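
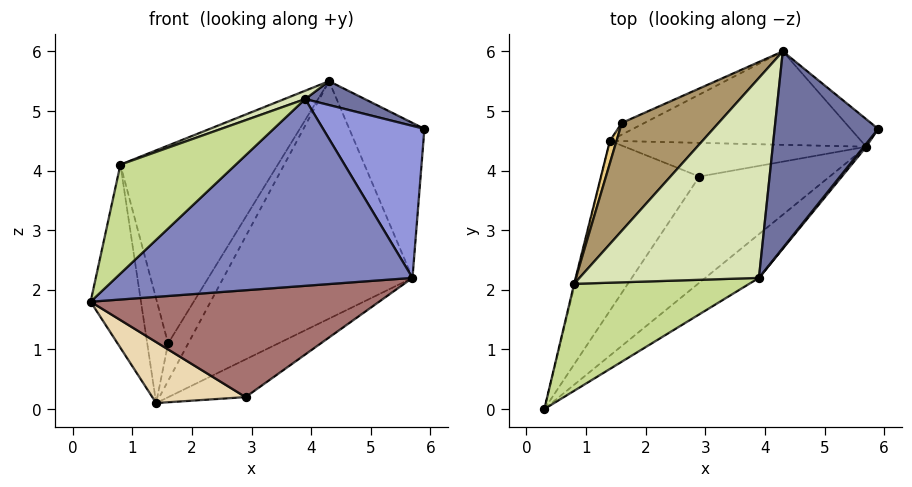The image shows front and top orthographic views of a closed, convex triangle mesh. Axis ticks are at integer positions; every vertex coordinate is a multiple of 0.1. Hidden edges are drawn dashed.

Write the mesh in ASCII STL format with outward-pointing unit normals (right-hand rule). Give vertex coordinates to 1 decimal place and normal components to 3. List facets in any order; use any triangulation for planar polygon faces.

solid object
 facet normal 0.370 -0.112 0.922
  outer loop
   vertex 3.9 2.2 5.2
   vertex 5.9 4.7 4.7
   vertex 4.3 6.0 5.5
  endloop
 endfacet
 facet normal 0.630 -0.757 -0.177
  outer loop
   vertex 5.7 4.4 2.2
   vertex 3.9 2.2 5.2
   vertex 0.3 0.0 1.8
  endloop
 endfacet
 facet normal 0.782 -0.623 0.012
  outer loop
   vertex 5.7 4.4 2.2
   vertex 5.9 4.7 4.7
   vertex 3.9 2.2 5.2
  endloop
 endfacet
 facet normal 0.580 0.802 -0.143
  outer loop
   vertex 5.7 4.4 2.2
   vertex 4.3 6.0 5.5
   vertex 5.9 4.7 4.7
  endloop
 endfacet
 facet normal 0.197 0.912 -0.359
  outer loop
   vertex 5.7 4.4 2.2
   vertex 1.4 4.5 0.1
   vertex 4.3 6.0 5.5
  endloop
 endfacet
 facet normal 0.063 0.952 -0.298
  outer loop
   vertex 1.6 4.8 1.1
   vertex 4.3 6.0 5.5
   vertex 1.4 4.5 0.1
  endloop
 endfacet
 facet normal -0.220 -0.696 0.683
  outer loop
   vertex 0.8 2.1 4.1
   vertex 0.3 0.0 1.8
   vertex 3.9 2.2 5.2
  endloop
 endfacet
 facet normal -0.333 -0.039 0.942
  outer loop
   vertex 0.8 2.1 4.1
   vertex 3.9 2.2 5.2
   vertex 4.3 6.0 5.5
  endloop
 endfacet
 facet normal -0.760 0.571 0.311
  outer loop
   vertex 0.8 2.1 4.1
   vertex 4.3 6.0 5.5
   vertex 1.6 4.8 1.1
  endloop
 endfacet
 facet normal -0.972 0.236 -0.004
  outer loop
   vertex 0.8 2.1 4.1
   vertex 1.4 4.5 0.1
   vertex 0.3 0.0 1.8
  endloop
 endfacet
 facet normal -0.929 0.361 0.077
  outer loop
   vertex 0.8 2.1 4.1
   vertex 1.6 4.8 1.1
   vertex 1.4 4.5 0.1
  endloop
 endfacet
 facet normal -0.072 -0.337 -0.939
  outer loop
   vertex 2.9 3.9 0.2
   vertex 0.3 0.0 1.8
   vertex 1.4 4.5 0.1
  endloop
 endfacet
 facet normal 0.533 -0.600 -0.596
  outer loop
   vertex 2.9 3.9 0.2
   vertex 5.7 4.4 2.2
   vertex 0.3 0.0 1.8
  endloop
 endfacet
 facet normal 0.324 0.705 -0.630
  outer loop
   vertex 2.9 3.9 0.2
   vertex 1.4 4.5 0.1
   vertex 5.7 4.4 2.2
  endloop
 endfacet
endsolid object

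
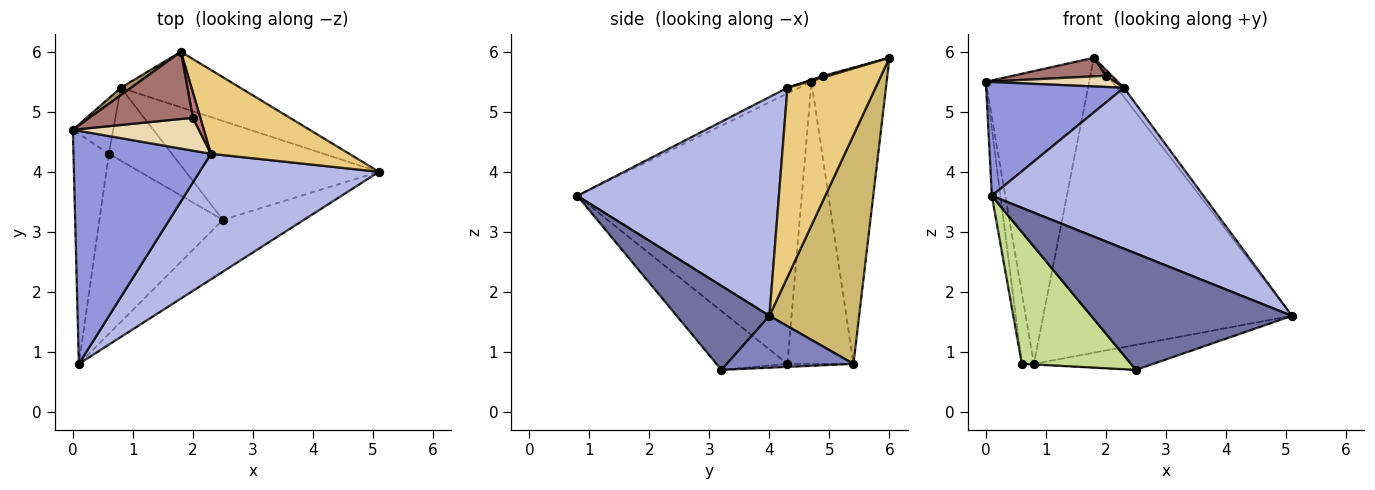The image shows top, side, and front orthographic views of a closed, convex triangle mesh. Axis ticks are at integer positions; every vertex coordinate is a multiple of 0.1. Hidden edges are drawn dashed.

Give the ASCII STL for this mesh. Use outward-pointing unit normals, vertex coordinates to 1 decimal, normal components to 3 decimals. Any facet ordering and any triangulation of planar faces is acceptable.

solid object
 facet normal 0.389 -0.842 -0.375
  outer loop
   vertex 2.5 3.2 0.7
   vertex 5.1 4.0 1.6
   vertex 0.1 0.8 3.6
  endloop
 endfacet
 facet normal 0.252 0.237 -0.938
  outer loop
   vertex 0.8 5.4 0.8
   vertex 5.1 4.0 1.6
   vertex 2.5 3.2 0.7
  endloop
 endfacet
 facet normal -0.037 -0.438 0.898
  outer loop
   vertex 2.3 4.3 5.4
   vertex 0.0 4.7 5.5
   vertex 0.1 0.8 3.6
  endloop
 endfacet
 facet normal 0.600 -0.630 0.492
  outer loop
   vertex 2.3 4.3 5.4
   vertex 0.1 0.8 3.6
   vertex 5.1 4.0 1.6
  endloop
 endfacet
 facet normal -0.991 0.038 -0.130
  outer loop
   vertex 0.6 4.3 0.8
   vertex 0.1 0.8 3.6
   vertex 0.0 4.7 5.5
  endloop
 endfacet
 facet normal -0.974 0.177 -0.139
  outer loop
   vertex 0.6 4.3 0.8
   vertex 0.0 4.7 5.5
   vertex 0.8 5.4 0.8
  endloop
 endfacet
 facet normal -0.359 -0.551 -0.753
  outer loop
   vertex 0.6 4.3 0.8
   vertex 2.5 3.2 0.7
   vertex 0.1 0.8 3.6
  endloop
 endfacet
 facet normal -0.048 0.009 -0.999
  outer loop
   vertex 0.6 4.3 0.8
   vertex 0.8 5.4 0.8
   vertex 2.5 3.2 0.7
  endloop
 endfacet
 facet normal -0.588 0.808 0.020
  outer loop
   vertex 1.8 6.0 5.9
   vertex 0.8 5.4 0.8
   vertex 0.0 4.7 5.5
  endloop
 endfacet
 facet normal 0.334 0.926 -0.174
  outer loop
   vertex 1.8 6.0 5.9
   vertex 5.1 4.0 1.6
   vertex 0.8 5.4 0.8
  endloop
 endfacet
 facet normal 0.806 0.064 0.589
  outer loop
   vertex 1.8 6.0 5.9
   vertex 2.3 4.3 5.4
   vertex 5.1 4.0 1.6
  endloop
 endfacet
 facet normal -0.015 -0.323 0.946
  outer loop
   vertex 2.0 4.9 5.6
   vertex 0.0 4.7 5.5
   vertex 2.3 4.3 5.4
  endloop
 endfacet
 facet normal -0.022 -0.267 0.964
  outer loop
   vertex 2.0 4.9 5.6
   vertex 1.8 6.0 5.9
   vertex 0.0 4.7 5.5
  endloop
 endfacet
 facet normal 0.182 -0.228 0.957
  outer loop
   vertex 2.0 4.9 5.6
   vertex 2.3 4.3 5.4
   vertex 1.8 6.0 5.9
  endloop
 endfacet
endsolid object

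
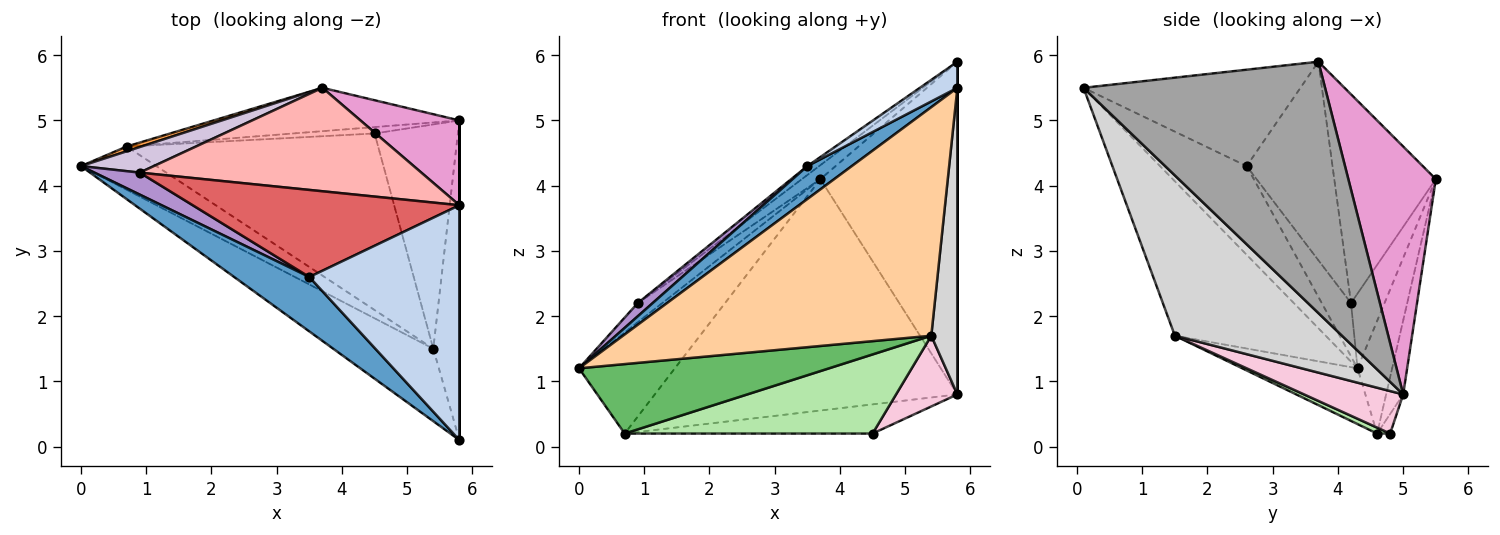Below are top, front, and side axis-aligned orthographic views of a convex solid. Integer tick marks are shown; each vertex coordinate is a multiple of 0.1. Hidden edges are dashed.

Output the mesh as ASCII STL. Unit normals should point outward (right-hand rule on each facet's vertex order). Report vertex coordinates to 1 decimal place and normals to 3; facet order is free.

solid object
 facet normal -0.710 -0.365 0.602
  outer loop
   vertex 3.5 2.6 4.3
   vertex 0.0 4.3 1.2
   vertex 5.8 0.1 5.5
  endloop
 endfacet
 facet normal -0.538 -0.093 0.838
  outer loop
   vertex 3.5 2.6 4.3
   vertex 5.8 0.1 5.5
   vertex 5.8 3.7 5.9
  endloop
 endfacet
 facet normal -0.339 0.940 0.044
  outer loop
   vertex 3.7 5.5 4.1
   vertex 0.7 4.6 0.2
   vertex 0.0 4.3 1.2
  endloop
 endfacet
 facet normal -0.423 -0.864 -0.274
  outer loop
   vertex 5.4 1.5 1.7
   vertex 5.8 0.1 5.5
   vertex 0.0 4.3 1.2
  endloop
 endfacet
 facet normal -0.364 -0.791 -0.492
  outer loop
   vertex 5.4 1.5 1.7
   vertex 0.0 4.3 1.2
   vertex 0.7 4.6 0.2
  endloop
 endfacet
 facet normal 0.022 -0.409 -0.912
  outer loop
   vertex 5.4 1.5 1.7
   vertex 0.7 4.6 0.2
   vertex 4.5 4.8 0.2
  endloop
 endfacet
 facet normal -0.595 0.082 0.799
  outer loop
   vertex 0.9 4.2 2.2
   vertex 3.5 2.6 4.3
   vertex 5.8 3.7 5.9
  endloop
 endfacet
 facet normal -0.592 0.108 0.799
  outer loop
   vertex 0.9 4.2 2.2
   vertex 5.8 3.7 5.9
   vertex 3.7 5.5 4.1
  endloop
 endfacet
 facet normal -0.710 -0.363 0.603
  outer loop
   vertex 0.9 4.2 2.2
   vertex 0.0 4.3 1.2
   vertex 3.5 2.6 4.3
  endloop
 endfacet
 facet normal -0.635 0.464 0.618
  outer loop
   vertex 0.9 4.2 2.2
   vertex 3.7 5.5 4.1
   vertex 0.0 4.3 1.2
  endloop
 endfacet
 facet normal -0.051 0.975 -0.214
  outer loop
   vertex 5.8 5.0 0.8
   vertex 4.5 4.8 0.2
   vertex 0.7 4.6 0.2
  endloop
 endfacet
 facet normal -0.055 0.981 -0.184
  outer loop
   vertex 5.8 5.0 0.8
   vertex 0.7 4.6 0.2
   vertex 3.7 5.5 4.1
  endloop
 endfacet
 facet normal 0.526 0.824 0.210
  outer loop
   vertex 5.8 5.0 0.8
   vertex 3.7 5.5 4.1
   vertex 5.8 3.7 5.9
  endloop
 endfacet
 facet normal 0.437 -0.271 -0.858
  outer loop
   vertex 5.8 5.0 0.8
   vertex 5.4 1.5 1.7
   vertex 4.5 4.8 0.2
  endloop
 endfacet
 facet normal 1.000 0.000 0.000
  outer loop
   vertex 5.8 5.0 0.8
   vertex 5.8 3.7 5.9
   vertex 5.8 0.1 5.5
  endloop
 endfacet
 facet normal 0.975 -0.152 -0.159
  outer loop
   vertex 5.8 5.0 0.8
   vertex 5.8 0.1 5.5
   vertex 5.4 1.5 1.7
  endloop
 endfacet
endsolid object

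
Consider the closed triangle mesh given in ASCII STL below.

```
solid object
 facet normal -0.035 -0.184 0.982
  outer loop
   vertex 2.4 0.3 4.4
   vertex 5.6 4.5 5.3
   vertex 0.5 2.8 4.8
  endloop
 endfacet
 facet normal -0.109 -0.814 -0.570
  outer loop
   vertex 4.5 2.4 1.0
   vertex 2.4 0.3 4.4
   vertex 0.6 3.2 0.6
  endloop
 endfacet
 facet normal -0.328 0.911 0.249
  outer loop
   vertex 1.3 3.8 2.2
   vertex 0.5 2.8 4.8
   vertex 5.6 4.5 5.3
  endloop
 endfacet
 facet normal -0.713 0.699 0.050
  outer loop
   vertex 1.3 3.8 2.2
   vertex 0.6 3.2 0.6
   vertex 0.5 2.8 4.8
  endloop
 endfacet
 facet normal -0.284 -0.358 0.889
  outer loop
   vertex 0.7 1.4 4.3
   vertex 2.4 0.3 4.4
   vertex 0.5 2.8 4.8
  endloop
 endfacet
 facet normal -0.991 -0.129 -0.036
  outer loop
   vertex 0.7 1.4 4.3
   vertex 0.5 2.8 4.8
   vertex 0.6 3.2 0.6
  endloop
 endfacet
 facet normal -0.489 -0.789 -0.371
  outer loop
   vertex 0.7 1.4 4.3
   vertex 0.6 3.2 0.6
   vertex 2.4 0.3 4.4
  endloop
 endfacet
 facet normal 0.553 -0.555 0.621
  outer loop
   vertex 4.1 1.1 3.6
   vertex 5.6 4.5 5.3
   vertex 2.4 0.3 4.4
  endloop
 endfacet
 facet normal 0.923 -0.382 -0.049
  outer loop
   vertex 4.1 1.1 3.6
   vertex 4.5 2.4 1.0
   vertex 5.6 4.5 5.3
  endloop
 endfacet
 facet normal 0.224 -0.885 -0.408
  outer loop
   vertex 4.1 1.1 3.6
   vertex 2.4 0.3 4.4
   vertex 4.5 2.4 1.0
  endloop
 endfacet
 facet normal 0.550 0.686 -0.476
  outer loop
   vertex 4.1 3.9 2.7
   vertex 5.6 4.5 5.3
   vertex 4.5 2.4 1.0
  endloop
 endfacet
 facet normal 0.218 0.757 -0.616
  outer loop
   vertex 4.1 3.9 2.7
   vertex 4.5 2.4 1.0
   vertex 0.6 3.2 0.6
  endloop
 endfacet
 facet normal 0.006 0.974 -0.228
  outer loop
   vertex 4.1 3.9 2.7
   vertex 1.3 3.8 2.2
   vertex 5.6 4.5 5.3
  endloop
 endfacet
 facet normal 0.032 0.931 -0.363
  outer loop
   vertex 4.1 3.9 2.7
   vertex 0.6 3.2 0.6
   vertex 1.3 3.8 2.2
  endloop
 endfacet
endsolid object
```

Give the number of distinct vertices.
9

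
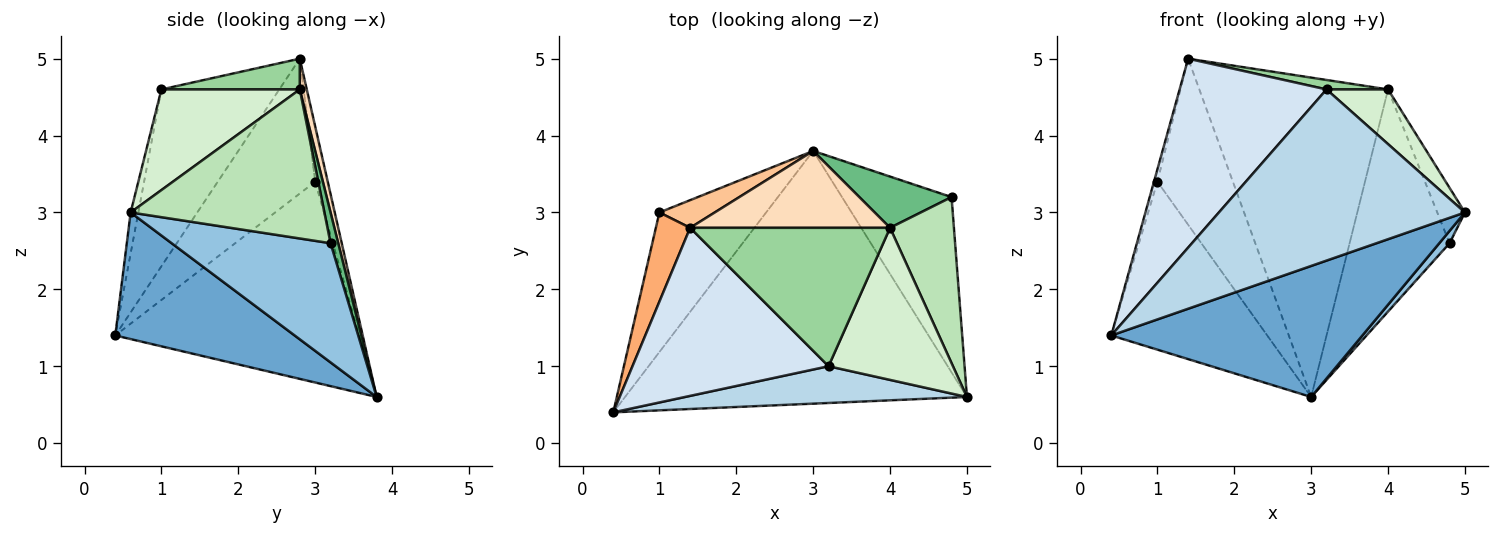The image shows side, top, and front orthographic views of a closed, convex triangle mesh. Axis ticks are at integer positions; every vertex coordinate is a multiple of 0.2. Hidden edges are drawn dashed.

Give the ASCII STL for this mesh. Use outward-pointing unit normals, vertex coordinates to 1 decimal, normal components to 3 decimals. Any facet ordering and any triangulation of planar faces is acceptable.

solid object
 facet normal 0.312 -0.437 -0.843
  outer loop
   vertex 3.0 3.8 0.6
   vertex 5.0 0.6 3.0
   vertex 0.4 0.4 1.4
  endloop
 endfacet
 facet normal 0.735 -0.047 -0.676
  outer loop
   vertex 4.8 3.2 2.6
   vertex 5.0 0.6 3.0
   vertex 3.0 3.8 0.6
  endloop
 endfacet
 facet normal -0.031 -0.977 0.210
  outer loop
   vertex 3.2 1.0 4.6
   vertex 0.4 0.4 1.4
   vertex 5.0 0.6 3.0
  endloop
 endfacet
 facet normal -0.514 -0.641 0.570
  outer loop
   vertex 3.2 1.0 4.6
   vertex 1.4 2.8 5.0
   vertex 0.4 0.4 1.4
  endloop
 endfacet
 facet normal -0.769 0.492 -0.409
  outer loop
   vertex 1.0 3.0 3.4
   vertex 3.0 3.8 0.6
   vertex 0.4 0.4 1.4
  endloop
 endfacet
 facet normal -0.969 0.034 0.246
  outer loop
   vertex 1.0 3.0 3.4
   vertex 0.4 0.4 1.4
   vertex 1.4 2.8 5.0
  endloop
 endfacet
 facet normal -0.162 0.973 0.162
  outer loop
   vertex 1.0 3.0 3.4
   vertex 1.4 2.8 5.0
   vertex 3.0 3.8 0.6
  endloop
 endfacet
 facet normal 0.036 0.972 0.234
  outer loop
   vertex 4.0 2.8 4.6
   vertex 3.0 3.8 0.6
   vertex 1.4 2.8 5.0
  endloop
 endfacet
 facet normal 0.075 0.972 0.224
  outer loop
   vertex 4.0 2.8 4.6
   vertex 4.8 3.2 2.6
   vertex 3.0 3.8 0.6
  endloop
 endfacet
 facet normal 0.152 -0.067 0.986
  outer loop
   vertex 4.0 2.8 4.6
   vertex 1.4 2.8 5.0
   vertex 3.2 1.0 4.6
  endloop
 endfacet
 facet normal 0.911 0.130 0.391
  outer loop
   vertex 4.0 2.8 4.6
   vertex 5.0 0.6 3.0
   vertex 4.8 3.2 2.6
  endloop
 endfacet
 facet normal 0.606 -0.269 0.749
  outer loop
   vertex 4.0 2.8 4.6
   vertex 3.2 1.0 4.6
   vertex 5.0 0.6 3.0
  endloop
 endfacet
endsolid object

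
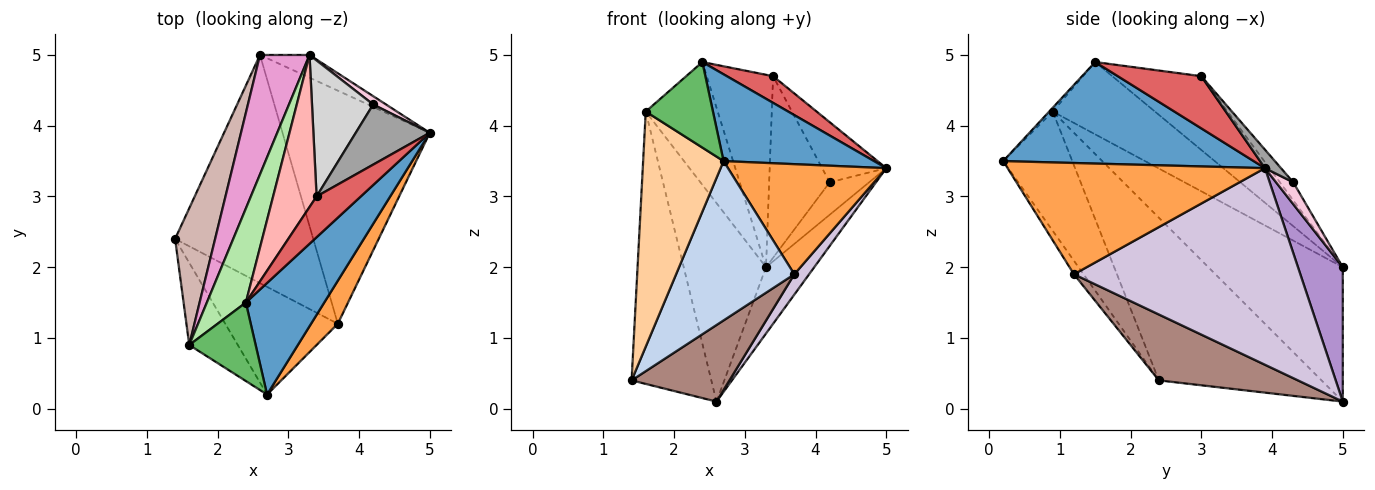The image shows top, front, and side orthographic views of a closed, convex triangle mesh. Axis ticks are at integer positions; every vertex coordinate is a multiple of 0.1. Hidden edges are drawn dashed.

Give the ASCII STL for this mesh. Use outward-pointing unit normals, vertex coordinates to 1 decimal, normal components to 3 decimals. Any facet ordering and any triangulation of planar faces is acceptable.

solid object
 facet normal 0.715 -0.429 0.552
  outer loop
   vertex 2.4 1.5 4.9
   vertex 2.7 0.2 3.5
   vertex 5.0 3.9 3.4
  endloop
 endfacet
 facet normal -0.067 -0.827 -0.559
  outer loop
   vertex 3.7 1.2 1.9
   vertex 2.7 0.2 3.5
   vertex 1.4 2.4 0.4
  endloop
 endfacet
 facet normal 0.834 -0.513 0.201
  outer loop
   vertex 3.7 1.2 1.9
   vertex 5.0 3.9 3.4
   vertex 2.7 0.2 3.5
  endloop
 endfacet
 facet normal -0.630 -0.733 -0.256
  outer loop
   vertex 1.6 0.9 4.2
   vertex 1.4 2.4 0.4
   vertex 2.7 0.2 3.5
  endloop
 endfacet
 facet normal -0.039 -0.736 0.675
  outer loop
   vertex 1.6 0.9 4.2
   vertex 2.7 0.2 3.5
   vertex 2.4 1.5 4.9
  endloop
 endfacet
 facet normal -0.748 0.527 0.404
  outer loop
   vertex 1.6 0.9 4.2
   vertex 2.4 1.5 4.9
   vertex 3.3 5.0 2.0
  endloop
 endfacet
 facet normal 0.703 -0.389 0.596
  outer loop
   vertex 3.4 3.0 4.7
   vertex 2.4 1.5 4.9
   vertex 5.0 3.9 3.4
  endloop
 endfacet
 facet normal -0.725 0.540 0.427
  outer loop
   vertex 3.4 3.0 4.7
   vertex 3.3 5.0 2.0
   vertex 2.4 1.5 4.9
  endloop
 endfacet
 facet normal 0.660 0.711 -0.243
  outer loop
   vertex 2.6 5.0 0.1
   vertex 3.3 5.0 2.0
   vertex 5.0 3.9 3.4
  endloop
 endfacet
 facet normal 0.799 -0.052 -0.599
  outer loop
   vertex 2.6 5.0 0.1
   vertex 5.0 3.9 3.4
   vertex 3.7 1.2 1.9
  endloop
 endfacet
 facet normal 0.412 -0.290 -0.864
  outer loop
   vertex 2.6 5.0 0.1
   vertex 3.7 1.2 1.9
   vertex 1.4 2.4 0.4
  endloop
 endfacet
 facet normal -0.877 0.430 0.216
  outer loop
   vertex 2.6 5.0 0.1
   vertex 1.4 2.4 0.4
   vertex 1.6 0.9 4.2
  endloop
 endfacet
 facet normal -0.814 0.498 0.300
  outer loop
   vertex 2.6 5.0 0.1
   vertex 1.6 0.9 4.2
   vertex 3.3 5.0 2.0
  endloop
 endfacet
 facet normal 0.389 0.892 0.229
  outer loop
   vertex 4.2 4.3 3.2
   vertex 5.0 3.9 3.4
   vertex 3.3 5.0 2.0
  endloop
 endfacet
 facet normal 0.174 0.696 0.696
  outer loop
   vertex 4.2 4.3 3.2
   vertex 3.4 3.0 4.7
   vertex 5.0 3.9 3.4
  endloop
 endfacet
 facet normal -0.174 0.788 0.590
  outer loop
   vertex 4.2 4.3 3.2
   vertex 3.3 5.0 2.0
   vertex 3.4 3.0 4.7
  endloop
 endfacet
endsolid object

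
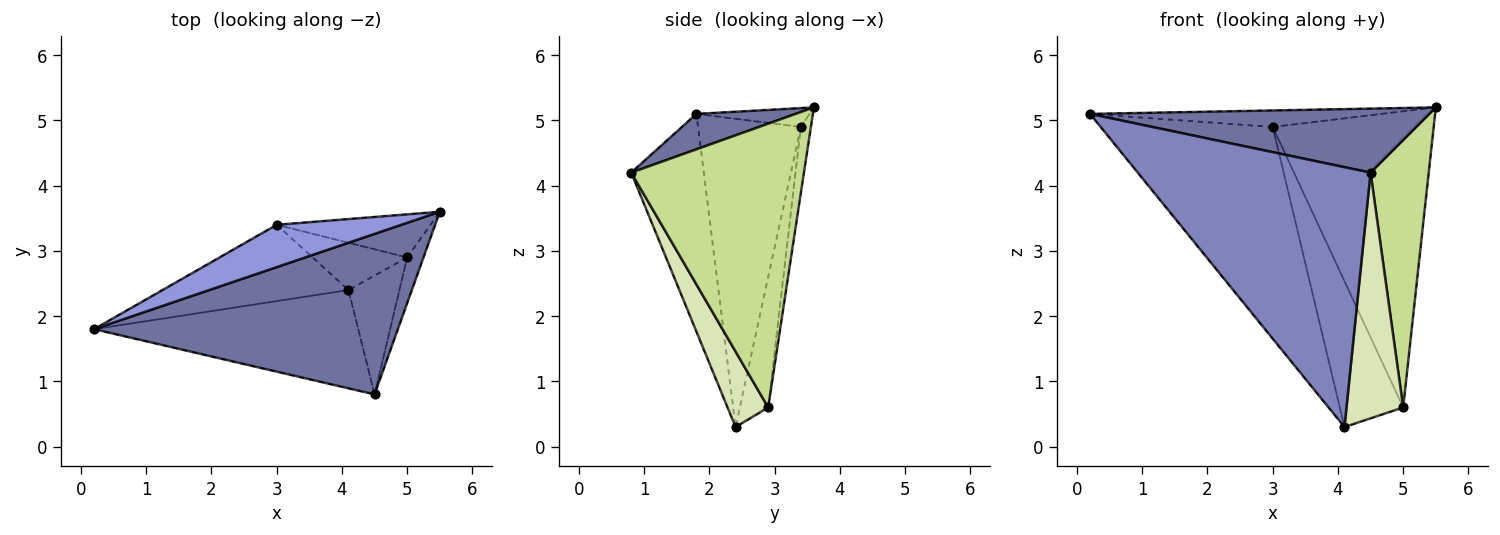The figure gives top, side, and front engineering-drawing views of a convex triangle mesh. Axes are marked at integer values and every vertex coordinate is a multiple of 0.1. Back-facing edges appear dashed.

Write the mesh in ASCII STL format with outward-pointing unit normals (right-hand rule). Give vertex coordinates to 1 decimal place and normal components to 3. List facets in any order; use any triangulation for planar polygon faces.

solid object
 facet normal 0.108 -0.368 0.923
  outer loop
   vertex 4.5 0.8 4.2
   vertex 5.5 3.6 5.2
   vertex 0.2 1.8 5.1
  endloop
 endfacet
 facet normal -0.280 -0.898 -0.340
  outer loop
   vertex 4.1 2.4 0.3
   vertex 4.5 0.8 4.2
   vertex 0.2 1.8 5.1
  endloop
 endfacet
 facet normal -0.139 0.359 0.923
  outer loop
   vertex 3.0 3.4 4.9
   vertex 0.2 1.8 5.1
   vertex 5.5 3.6 5.2
  endloop
 endfacet
 facet normal -0.490 0.820 -0.295
  outer loop
   vertex 3.0 3.4 4.9
   vertex 4.1 2.4 0.3
   vertex 0.2 1.8 5.1
  endloop
 endfacet
 facet normal -0.062 0.988 -0.144
  outer loop
   vertex 5.0 2.9 0.6
   vertex 3.0 3.4 4.9
   vertex 5.5 3.6 5.2
  endloop
 endfacet
 facet normal -0.392 0.875 -0.284
  outer loop
   vertex 5.0 2.9 0.6
   vertex 4.1 2.4 0.3
   vertex 3.0 3.4 4.9
  endloop
 endfacet
 facet normal 0.946 -0.319 -0.054
  outer loop
   vertex 5.0 2.9 0.6
   vertex 5.5 3.6 5.2
   vertex 4.5 0.8 4.2
  endloop
 endfacet
 facet normal 0.542 -0.756 -0.366
  outer loop
   vertex 5.0 2.9 0.6
   vertex 4.5 0.8 4.2
   vertex 4.1 2.4 0.3
  endloop
 endfacet
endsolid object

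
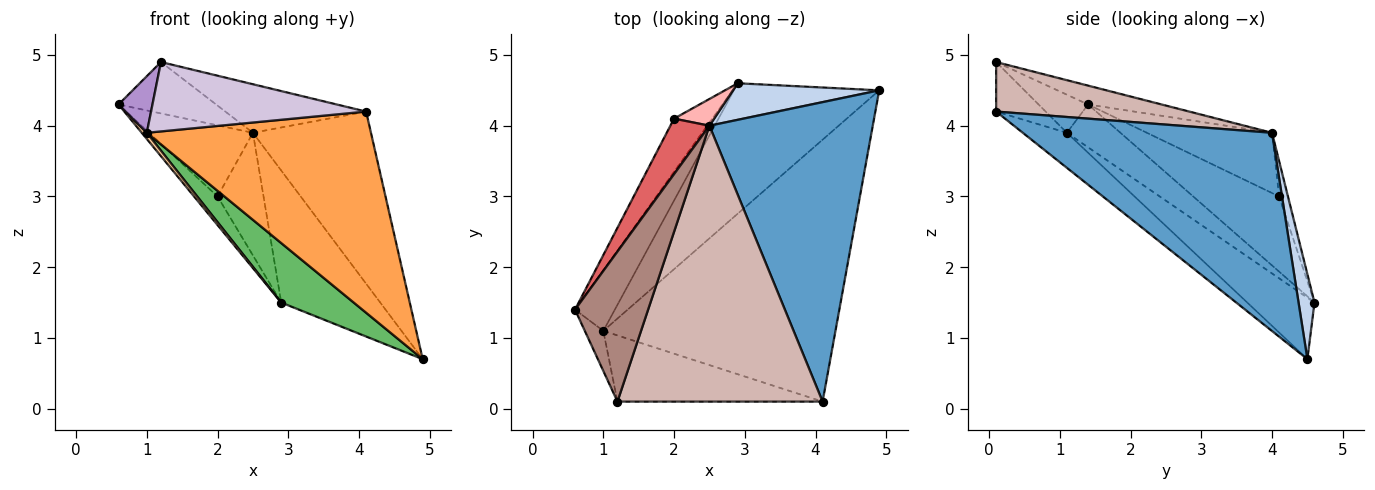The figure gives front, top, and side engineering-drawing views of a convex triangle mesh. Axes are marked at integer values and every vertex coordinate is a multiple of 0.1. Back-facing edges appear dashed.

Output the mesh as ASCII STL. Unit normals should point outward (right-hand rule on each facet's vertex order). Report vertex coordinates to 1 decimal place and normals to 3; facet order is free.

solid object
 facet normal 0.725 0.343 0.597
  outer loop
   vertex 2.5 4.0 3.9
   vertex 4.1 0.1 4.2
   vertex 4.9 4.5 0.7
  endloop
 endfacet
 facet normal 0.153 0.952 0.264
  outer loop
   vertex 2.5 4.0 3.9
   vertex 4.9 4.5 0.7
   vertex 2.9 4.6 1.5
  endloop
 endfacet
 facet normal -0.119 -0.605 -0.787
  outer loop
   vertex 1.0 1.1 3.9
   vertex 4.9 4.5 0.7
   vertex 4.1 0.1 4.2
  endloop
 endfacet
 facet normal -0.731 -0.069 -0.679
  outer loop
   vertex 1.0 1.1 3.9
   vertex 0.6 1.4 4.3
   vertex 2.9 4.6 1.5
  endloop
 endfacet
 facet normal -0.359 -0.387 -0.849
  outer loop
   vertex 1.0 1.1 3.9
   vertex 2.9 4.6 1.5
   vertex 4.9 4.5 0.7
  endloop
 endfacet
 facet normal -0.866 0.237 -0.441
  outer loop
   vertex 2.0 4.1 3.0
   vertex 2.9 4.6 1.5
   vertex 0.6 1.4 4.3
  endloop
 endfacet
 facet normal -0.689 0.572 0.446
  outer loop
   vertex 2.0 4.1 3.0
   vertex 0.6 1.4 4.3
   vertex 2.5 4.0 3.9
  endloop
 endfacet
 facet normal -0.185 0.960 0.209
  outer loop
   vertex 2.0 4.1 3.0
   vertex 2.5 4.0 3.9
   vertex 2.9 4.6 1.5
  endloop
 endfacet
 facet normal -0.766 -0.525 -0.372
  outer loop
   vertex 1.2 0.1 4.9
   vertex 0.6 1.4 4.3
   vertex 1.0 1.1 3.9
  endloop
 endfacet
 facet normal -0.164 -0.714 -0.681
  outer loop
   vertex 1.2 0.1 4.9
   vertex 1.0 1.1 3.9
   vertex 4.1 0.1 4.2
  endloop
 endfacet
 facet normal -0.237 0.315 0.919
  outer loop
   vertex 1.2 0.1 4.9
   vertex 2.5 4.0 3.9
   vertex 0.6 1.4 4.3
  endloop
 endfacet
 facet normal 0.231 0.169 0.958
  outer loop
   vertex 1.2 0.1 4.9
   vertex 4.1 0.1 4.2
   vertex 2.5 4.0 3.9
  endloop
 endfacet
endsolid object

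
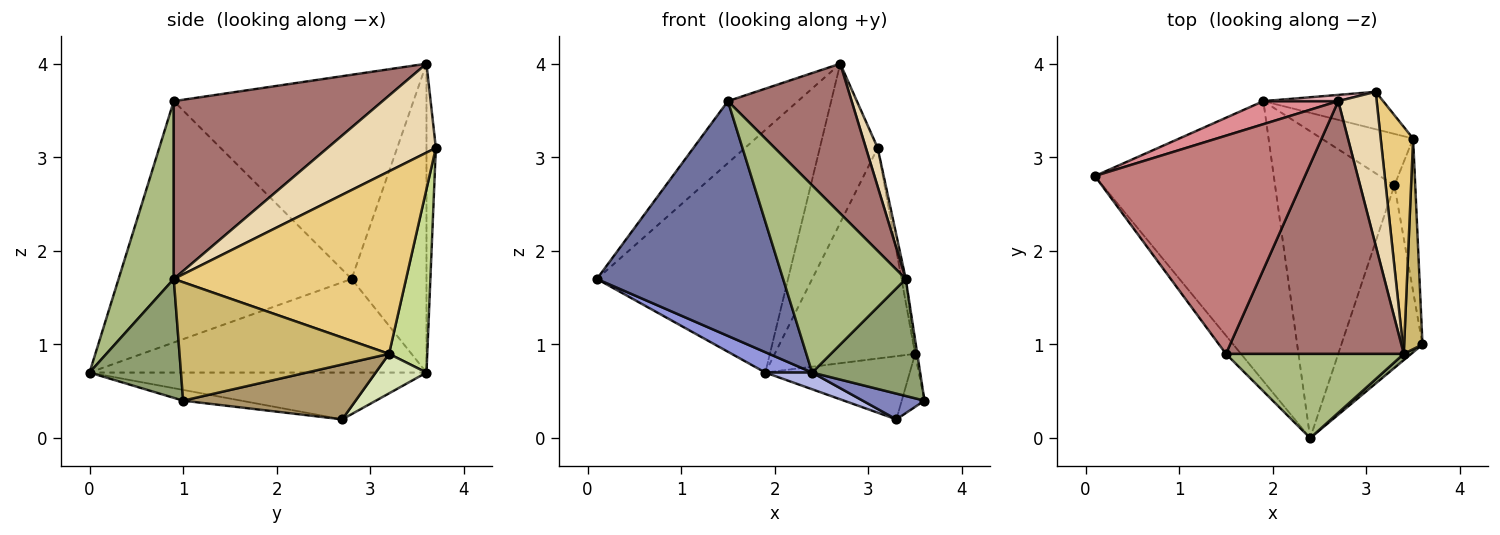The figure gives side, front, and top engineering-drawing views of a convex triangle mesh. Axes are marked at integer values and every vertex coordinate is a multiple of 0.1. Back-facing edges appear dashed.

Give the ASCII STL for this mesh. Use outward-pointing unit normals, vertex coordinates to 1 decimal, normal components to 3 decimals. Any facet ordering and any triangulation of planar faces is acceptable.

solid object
 facet normal -0.780 -0.624 -0.049
  outer loop
   vertex 2.4 0.0 0.7
   vertex 1.5 0.9 3.6
   vertex 0.1 2.8 1.7
  endloop
 endfacet
 facet normal -0.130 -0.138 -0.982
  outer loop
   vertex 2.4 0.0 0.7
   vertex 3.3 2.7 0.2
   vertex 3.6 1.0 0.4
  endloop
 endfacet
 facet normal -0.463 -0.064 -0.884
  outer loop
   vertex 2.4 0.0 0.7
   vertex 0.1 2.8 1.7
   vertex 1.9 3.6 0.7
  endloop
 endfacet
 facet normal -0.365 -0.051 -0.930
  outer loop
   vertex 2.4 0.0 0.7
   vertex 1.9 3.6 0.7
   vertex 3.3 2.7 0.2
  endloop
 endfacet
 facet normal 0.646 -0.763 0.041
  outer loop
   vertex 3.4 0.9 1.7
   vertex 2.4 0.0 0.7
   vertex 3.6 1.0 0.4
  endloop
 endfacet
 facet normal 0.380 -0.844 0.380
  outer loop
   vertex 3.4 0.9 1.7
   vertex 1.5 0.9 3.6
   vertex 2.4 0.0 0.7
  endloop
 endfacet
 facet normal 0.259 0.951 -0.169
  outer loop
   vertex 3.5 3.2 0.9
   vertex 1.9 3.6 0.7
   vertex 3.1 3.7 3.1
  endloop
 endfacet
 facet normal 0.263 0.748 -0.609
  outer loop
   vertex 3.5 3.2 0.9
   vertex 3.3 2.7 0.2
   vertex 1.9 3.6 0.7
  endloop
 endfacet
 facet normal 0.928 0.122 -0.352
  outer loop
   vertex 3.5 3.2 0.9
   vertex 3.6 1.0 0.4
   vertex 3.3 2.7 0.2
  endloop
 endfacet
 facet normal 0.988 0.010 0.153
  outer loop
   vertex 3.5 3.2 0.9
   vertex 3.4 0.9 1.7
   vertex 3.6 1.0 0.4
  endloop
 endfacet
 facet normal 0.984 0.018 0.175
  outer loop
   vertex 3.5 3.2 0.9
   vertex 3.1 3.7 3.1
   vertex 3.4 0.9 1.7
  endloop
 endfacet
 facet normal 0.913 -0.100 0.395
  outer loop
   vertex 2.7 3.6 4.0
   vertex 3.4 0.9 1.7
   vertex 3.1 3.7 3.1
  endloop
 endfacet
 facet normal 0.652 -0.386 0.652
  outer loop
   vertex 2.7 3.6 4.0
   vertex 1.5 0.9 3.6
   vertex 3.4 0.9 1.7
  endloop
 endfacet
 facet normal -0.683 0.199 0.703
  outer loop
   vertex 2.7 3.6 4.0
   vertex 0.1 2.8 1.7
   vertex 1.5 0.9 3.6
  endloop
 endfacet
 facet normal -0.363 0.928 0.088
  outer loop
   vertex 2.7 3.6 4.0
   vertex 1.9 3.6 0.7
   vertex 0.1 2.8 1.7
  endloop
 endfacet
 facet normal -0.160 0.986 0.039
  outer loop
   vertex 2.7 3.6 4.0
   vertex 3.1 3.7 3.1
   vertex 1.9 3.6 0.7
  endloop
 endfacet
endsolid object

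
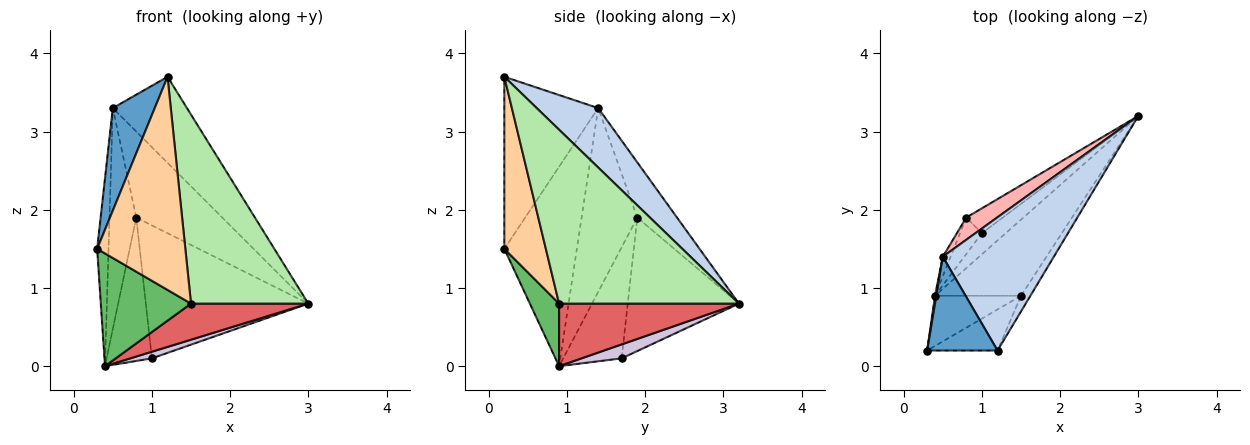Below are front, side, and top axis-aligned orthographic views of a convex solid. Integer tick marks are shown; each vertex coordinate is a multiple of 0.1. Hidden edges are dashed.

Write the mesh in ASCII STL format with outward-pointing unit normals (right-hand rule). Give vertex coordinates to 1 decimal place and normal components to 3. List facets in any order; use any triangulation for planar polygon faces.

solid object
 facet normal -0.855 -0.382 0.350
  outer loop
   vertex 0.5 1.4 3.3
   vertex 0.3 0.2 1.5
   vertex 1.2 0.2 3.7
  endloop
 endfacet
 facet normal 0.410 0.495 0.766
  outer loop
   vertex 0.5 1.4 3.3
   vertex 1.2 0.2 3.7
   vertex 3.0 3.2 0.8
  endloop
 endfacet
 facet normal -0.988 0.155 0.006
  outer loop
   vertex 0.5 1.4 3.3
   vertex 0.4 0.9 0.0
   vertex 0.3 0.2 1.5
  endloop
 endfacet
 facet normal 0.420 -0.891 -0.172
  outer loop
   vertex 1.5 0.9 0.8
   vertex 1.2 0.2 3.7
   vertex 0.3 0.2 1.5
  endloop
 endfacet
 facet normal 0.284 -0.876 -0.390
  outer loop
   vertex 1.5 0.9 0.8
   vertex 0.3 0.2 1.5
   vertex 0.4 0.9 0.0
  endloop
 endfacet
 facet normal 0.837 -0.546 -0.045
  outer loop
   vertex 1.5 0.9 0.8
   vertex 3.0 3.2 0.8
   vertex 1.2 0.2 3.7
  endloop
 endfacet
 facet normal 0.549 -0.358 -0.755
  outer loop
   vertex 1.5 0.9 0.8
   vertex 0.4 0.9 0.0
   vertex 3.0 3.2 0.8
  endloop
 endfacet
 facet normal -0.408 0.884 0.228
  outer loop
   vertex 0.8 1.9 1.9
   vertex 0.5 1.4 3.3
   vertex 3.0 3.2 0.8
  endloop
 endfacet
 facet normal -0.901 0.433 -0.038
  outer loop
   vertex 0.8 1.9 1.9
   vertex 0.4 0.9 0.0
   vertex 0.5 1.4 3.3
  endloop
 endfacet
 facet normal 0.488 -0.262 -0.833
  outer loop
   vertex 1.0 1.7 0.1
   vertex 3.0 3.2 0.8
   vertex 0.4 0.9 0.0
  endloop
 endfacet
 facet normal -0.558 0.816 -0.153
  outer loop
   vertex 1.0 1.7 0.1
   vertex 0.8 1.9 1.9
   vertex 3.0 3.2 0.8
  endloop
 endfacet
 facet normal -0.781 0.605 -0.154
  outer loop
   vertex 1.0 1.7 0.1
   vertex 0.4 0.9 0.0
   vertex 0.8 1.9 1.9
  endloop
 endfacet
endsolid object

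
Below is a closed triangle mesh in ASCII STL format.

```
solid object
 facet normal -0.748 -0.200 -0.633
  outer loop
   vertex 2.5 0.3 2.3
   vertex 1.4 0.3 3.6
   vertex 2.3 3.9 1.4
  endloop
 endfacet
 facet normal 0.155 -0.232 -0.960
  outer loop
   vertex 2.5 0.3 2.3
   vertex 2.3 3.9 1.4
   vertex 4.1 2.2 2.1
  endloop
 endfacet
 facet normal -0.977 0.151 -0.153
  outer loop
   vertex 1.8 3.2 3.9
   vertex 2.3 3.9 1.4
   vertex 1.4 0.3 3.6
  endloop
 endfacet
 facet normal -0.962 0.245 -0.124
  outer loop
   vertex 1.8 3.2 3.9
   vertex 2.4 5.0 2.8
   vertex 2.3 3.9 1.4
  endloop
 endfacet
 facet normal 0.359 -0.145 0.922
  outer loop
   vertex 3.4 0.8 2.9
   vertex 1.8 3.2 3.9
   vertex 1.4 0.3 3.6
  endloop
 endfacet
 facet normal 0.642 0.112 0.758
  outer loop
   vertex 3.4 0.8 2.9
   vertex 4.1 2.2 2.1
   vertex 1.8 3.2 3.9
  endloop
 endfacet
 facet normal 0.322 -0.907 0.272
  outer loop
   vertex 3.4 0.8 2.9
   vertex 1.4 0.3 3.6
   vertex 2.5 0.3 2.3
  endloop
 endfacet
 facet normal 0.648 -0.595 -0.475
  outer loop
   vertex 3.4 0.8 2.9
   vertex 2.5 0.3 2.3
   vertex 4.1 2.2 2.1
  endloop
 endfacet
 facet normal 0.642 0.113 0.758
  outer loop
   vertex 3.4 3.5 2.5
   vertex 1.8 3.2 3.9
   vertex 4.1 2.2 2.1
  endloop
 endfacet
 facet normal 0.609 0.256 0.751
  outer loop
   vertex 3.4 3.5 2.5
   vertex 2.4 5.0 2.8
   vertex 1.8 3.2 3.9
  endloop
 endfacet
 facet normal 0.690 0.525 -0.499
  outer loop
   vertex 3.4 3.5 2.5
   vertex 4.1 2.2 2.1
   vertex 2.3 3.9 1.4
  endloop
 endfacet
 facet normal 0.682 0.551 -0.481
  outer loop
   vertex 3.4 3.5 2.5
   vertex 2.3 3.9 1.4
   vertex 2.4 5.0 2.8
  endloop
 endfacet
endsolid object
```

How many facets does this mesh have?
12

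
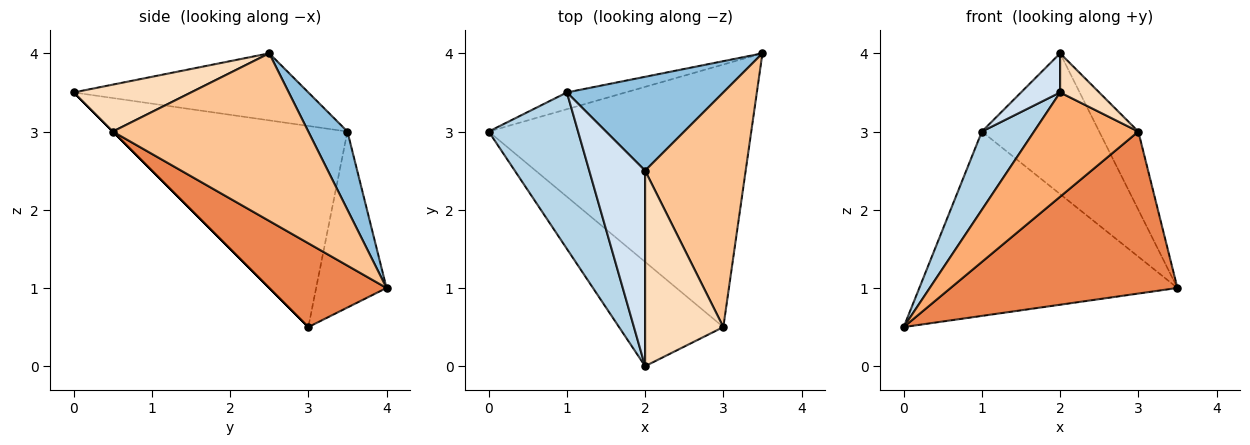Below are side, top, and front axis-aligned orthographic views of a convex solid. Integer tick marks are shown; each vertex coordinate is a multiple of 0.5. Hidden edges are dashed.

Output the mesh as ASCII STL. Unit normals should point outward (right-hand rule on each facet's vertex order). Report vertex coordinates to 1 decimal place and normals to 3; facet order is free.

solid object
 facet normal -0.262 0.961 -0.087
  outer loop
   vertex 1.0 3.5 3.0
   vertex 3.5 4.0 1.0
   vertex 0.0 3.0 0.5
  endloop
 endfacet
 facet normal 0.267 0.802 0.535
  outer loop
   vertex 1.0 3.5 3.0
   vertex 2.0 2.5 4.0
   vertex 3.5 4.0 1.0
  endloop
 endfacet
 facet normal -0.896 -0.199 0.398
  outer loop
   vertex 1.0 3.5 3.0
   vertex 0.0 3.0 0.5
   vertex 2.0 0.0 3.5
  endloop
 endfacet
 facet normal -0.762 -0.127 0.635
  outer loop
   vertex 1.0 3.5 3.0
   vertex 2.0 0.0 3.5
   vertex 2.0 2.5 4.0
  endloop
 endfacet
 facet normal 0.262 -0.507 -0.821
  outer loop
   vertex 3.0 0.5 3.0
   vertex 0.0 3.0 0.5
   vertex 3.5 4.0 1.0
  endloop
 endfacet
 facet normal 0.000 -0.707 -0.707
  outer loop
   vertex 3.0 0.5 3.0
   vertex 2.0 0.0 3.5
   vertex 0.0 3.0 0.5
  endloop
 endfacet
 facet normal 0.845 0.169 0.507
  outer loop
   vertex 3.0 0.5 3.0
   vertex 3.5 4.0 1.0
   vertex 2.0 2.5 4.0
  endloop
 endfacet
 facet normal 0.507 -0.169 0.845
  outer loop
   vertex 3.0 0.5 3.0
   vertex 2.0 2.5 4.0
   vertex 2.0 0.0 3.5
  endloop
 endfacet
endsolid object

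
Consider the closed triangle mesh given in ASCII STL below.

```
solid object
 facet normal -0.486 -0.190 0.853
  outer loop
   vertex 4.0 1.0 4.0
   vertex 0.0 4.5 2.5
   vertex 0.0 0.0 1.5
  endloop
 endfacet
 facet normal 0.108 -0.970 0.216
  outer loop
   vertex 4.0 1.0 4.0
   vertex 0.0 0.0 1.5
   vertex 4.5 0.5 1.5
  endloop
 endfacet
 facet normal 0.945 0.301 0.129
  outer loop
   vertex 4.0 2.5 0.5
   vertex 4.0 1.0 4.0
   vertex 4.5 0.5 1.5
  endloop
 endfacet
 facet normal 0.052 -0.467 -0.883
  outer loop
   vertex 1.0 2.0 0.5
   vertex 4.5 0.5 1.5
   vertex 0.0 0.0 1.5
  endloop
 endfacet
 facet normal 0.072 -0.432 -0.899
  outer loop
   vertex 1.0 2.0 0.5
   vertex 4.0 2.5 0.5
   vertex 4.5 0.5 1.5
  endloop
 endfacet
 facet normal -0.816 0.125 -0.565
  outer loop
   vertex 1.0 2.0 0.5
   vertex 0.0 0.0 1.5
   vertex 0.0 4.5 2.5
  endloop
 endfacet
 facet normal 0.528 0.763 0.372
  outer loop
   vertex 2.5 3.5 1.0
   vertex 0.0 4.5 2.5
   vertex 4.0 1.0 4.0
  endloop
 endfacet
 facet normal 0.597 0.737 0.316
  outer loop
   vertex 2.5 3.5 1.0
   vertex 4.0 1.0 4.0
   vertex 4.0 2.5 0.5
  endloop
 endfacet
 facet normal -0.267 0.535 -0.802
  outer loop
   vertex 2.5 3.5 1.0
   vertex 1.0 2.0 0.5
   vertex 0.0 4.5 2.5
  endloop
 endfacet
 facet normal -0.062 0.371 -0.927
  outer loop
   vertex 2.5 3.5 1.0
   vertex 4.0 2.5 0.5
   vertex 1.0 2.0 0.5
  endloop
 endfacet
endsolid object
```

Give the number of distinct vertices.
7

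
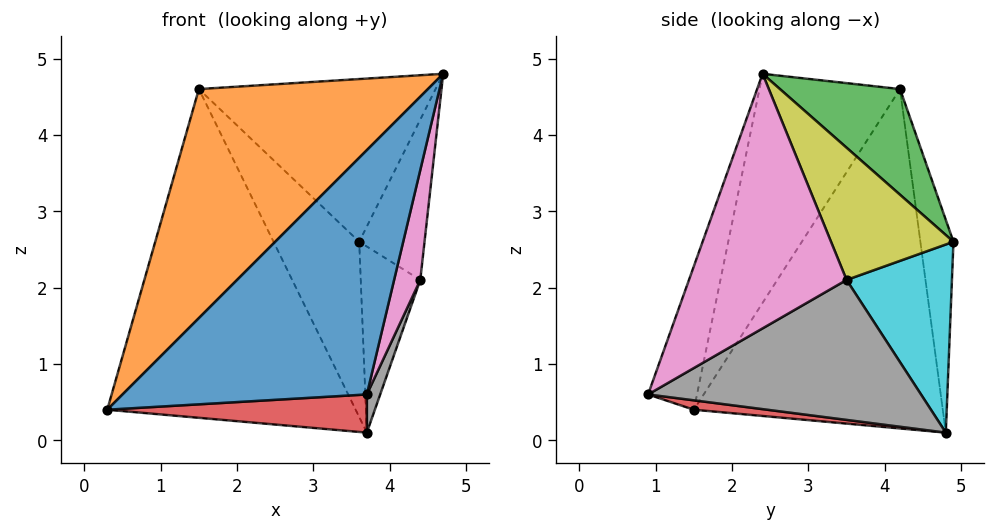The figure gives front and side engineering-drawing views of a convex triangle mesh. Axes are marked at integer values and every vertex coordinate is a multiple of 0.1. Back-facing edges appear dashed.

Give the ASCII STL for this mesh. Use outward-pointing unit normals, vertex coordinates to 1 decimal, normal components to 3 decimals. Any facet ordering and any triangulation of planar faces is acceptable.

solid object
 facet normal -0.183 -0.911 0.369
  outer loop
   vertex 3.7 0.9 0.6
   vertex 4.7 2.4 4.8
   vertex 0.3 1.5 0.4
  endloop
 endfacet
 facet normal -0.429 -0.699 0.572
  outer loop
   vertex 1.5 4.2 4.6
   vertex 0.3 1.5 0.4
   vertex 4.7 2.4 4.8
  endloop
 endfacet
 facet normal 0.356 0.701 0.619
  outer loop
   vertex 1.5 4.2 4.6
   vertex 4.7 2.4 4.8
   vertex 3.6 4.9 2.6
  endloop
 endfacet
 facet normal 0.036 -0.127 -0.991
  outer loop
   vertex 3.7 4.8 0.1
   vertex 3.7 0.9 0.6
   vertex 0.3 1.5 0.4
  endloop
 endfacet
 facet normal -0.686 0.685 -0.244
  outer loop
   vertex 3.7 4.8 0.1
   vertex 0.3 1.5 0.4
   vertex 1.5 4.2 4.6
  endloop
 endfacet
 facet normal -0.360 0.932 -0.052
  outer loop
   vertex 3.7 4.8 0.1
   vertex 1.5 4.2 4.6
   vertex 3.6 4.9 2.6
  endloop
 endfacet
 facet normal 0.971 -0.161 -0.174
  outer loop
   vertex 4.4 3.5 2.1
   vertex 4.7 2.4 4.8
   vertex 3.7 0.9 0.6
  endloop
 endfacet
 facet normal 0.933 -0.046 -0.356
  outer loop
   vertex 4.4 3.5 2.1
   vertex 3.7 0.9 0.6
   vertex 3.7 4.8 0.1
  endloop
 endfacet
 facet normal 0.878 0.469 0.093
  outer loop
   vertex 4.4 3.5 2.1
   vertex 3.6 4.9 2.6
   vertex 4.7 2.4 4.8
  endloop
 endfacet
 facet normal 0.870 0.492 0.015
  outer loop
   vertex 4.4 3.5 2.1
   vertex 3.7 4.8 0.1
   vertex 3.6 4.9 2.6
  endloop
 endfacet
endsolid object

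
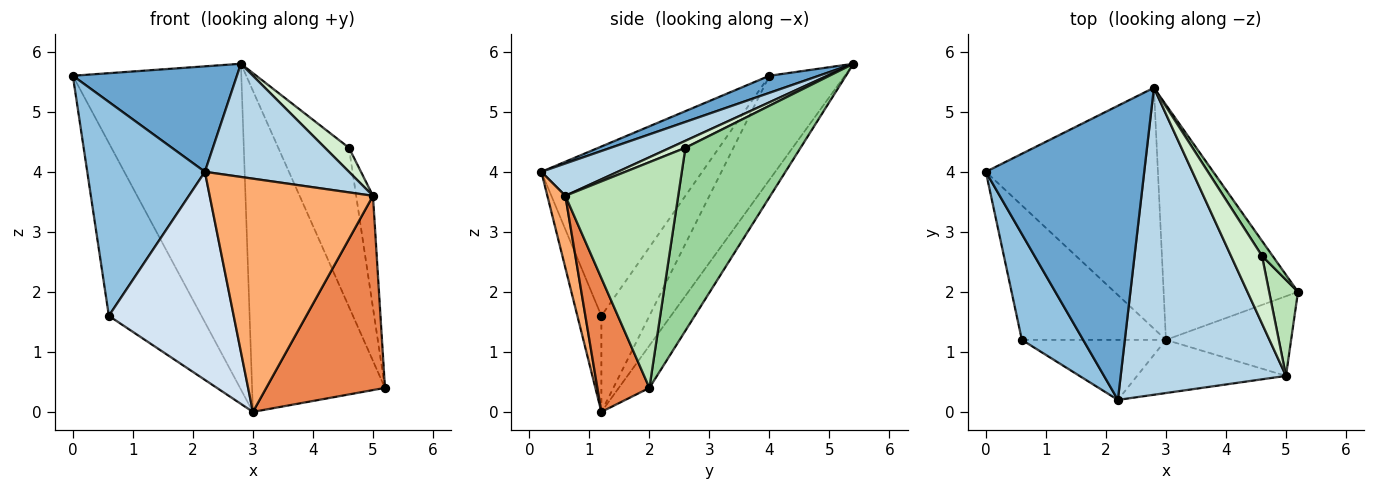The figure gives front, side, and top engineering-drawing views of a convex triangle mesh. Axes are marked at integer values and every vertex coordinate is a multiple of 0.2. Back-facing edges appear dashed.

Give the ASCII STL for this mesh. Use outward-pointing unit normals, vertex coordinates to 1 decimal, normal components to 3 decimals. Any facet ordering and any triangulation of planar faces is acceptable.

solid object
 facet normal 0.101 -0.336 0.936
  outer loop
   vertex 2.8 5.4 5.8
   vertex 0.0 4.0 5.6
   vertex 2.2 0.2 4.0
  endloop
 endfacet
 facet normal -0.775 -0.567 0.280
  outer loop
   vertex 0.6 1.2 1.6
   vertex 2.2 0.2 4.0
   vertex 0.0 4.0 5.6
  endloop
 endfacet
 facet normal 0.180 -0.340 0.923
  outer loop
   vertex 5.0 0.6 3.6
   vertex 2.8 5.4 5.8
   vertex 2.2 0.2 4.0
  endloop
 endfacet
 facet normal -0.182 -0.945 -0.273
  outer loop
   vertex 3.0 1.2 0.0
   vertex 2.2 0.2 4.0
   vertex 0.6 1.2 1.6
  endloop
 endfacet
 facet normal 0.376 -0.857 -0.352
  outer loop
   vertex 3.0 1.2 0.0
   vertex 5.2 2.0 0.4
   vertex 5.0 0.6 3.6
  endloop
 endfacet
 facet normal 0.107 -0.969 -0.221
  outer loop
   vertex 3.0 1.2 0.0
   vertex 5.0 0.6 3.6
   vertex 2.2 0.2 4.0
  endloop
 endfacet
 facet normal -0.183 0.793 -0.581
  outer loop
   vertex 3.0 1.2 0.0
   vertex 2.8 5.4 5.8
   vertex 5.2 2.0 0.4
  endloop
 endfacet
 facet normal -0.338 0.757 -0.560
  outer loop
   vertex 3.0 1.2 0.0
   vertex 0.0 4.0 5.6
   vertex 2.8 5.4 5.8
  endloop
 endfacet
 facet normal -0.379 0.731 -0.568
  outer loop
   vertex 3.0 1.2 0.0
   vertex 0.6 1.2 1.6
   vertex 0.0 4.0 5.6
  endloop
 endfacet
 facet normal 0.851 0.523 0.049
  outer loop
   vertex 4.6 2.6 4.4
   vertex 5.2 2.0 0.4
   vertex 2.8 5.4 5.8
  endloop
 endfacet
 facet normal 0.981 0.146 0.125
  outer loop
   vertex 4.6 2.6 4.4
   vertex 5.0 0.6 3.6
   vertex 5.2 2.0 0.4
  endloop
 endfacet
 facet normal 0.208 -0.327 0.922
  outer loop
   vertex 4.6 2.6 4.4
   vertex 2.8 5.4 5.8
   vertex 5.0 0.6 3.6
  endloop
 endfacet
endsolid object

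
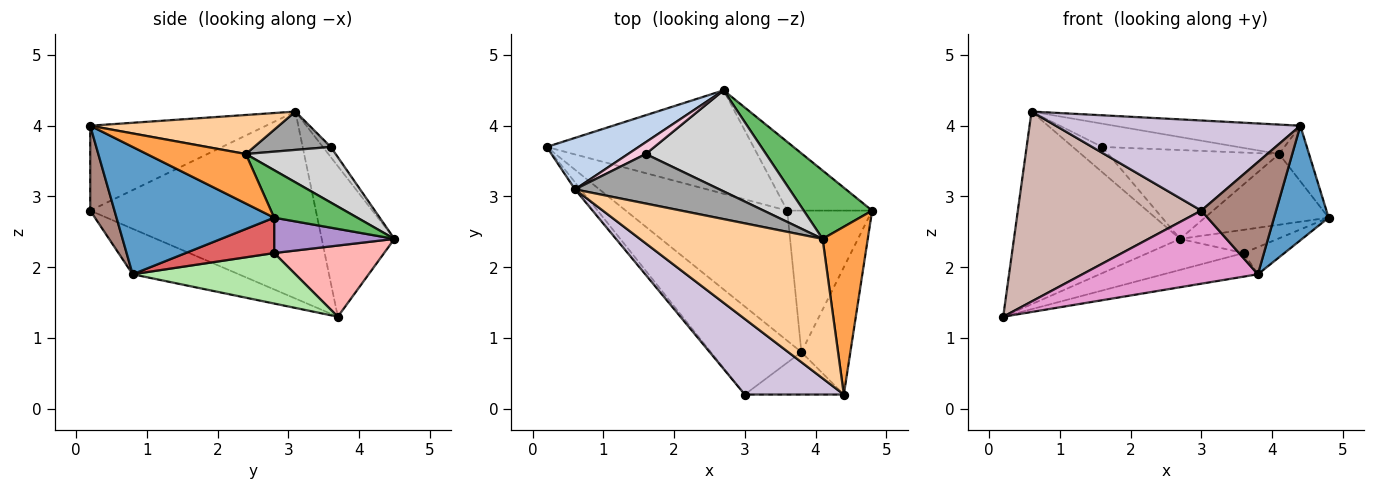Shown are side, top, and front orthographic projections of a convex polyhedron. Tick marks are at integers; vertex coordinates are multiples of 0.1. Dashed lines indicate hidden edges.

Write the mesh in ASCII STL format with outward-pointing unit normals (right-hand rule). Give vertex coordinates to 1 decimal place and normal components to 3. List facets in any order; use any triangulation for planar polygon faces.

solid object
 facet normal 0.888 -0.307 -0.342
  outer loop
   vertex 3.8 0.8 1.9
   vertex 4.8 2.8 2.7
   vertex 4.4 0.2 4.0
  endloop
 endfacet
 facet normal -0.389 0.890 0.238
  outer loop
   vertex 2.7 4.5 2.4
   vertex 0.2 3.7 1.3
   vertex 0.6 3.1 4.2
  endloop
 endfacet
 facet normal 0.721 0.218 0.658
  outer loop
   vertex 4.1 2.4 3.6
   vertex 4.4 0.2 4.0
   vertex 4.8 2.8 2.7
  endloop
 endfacet
 facet normal 0.205 0.202 0.958
  outer loop
   vertex 4.1 2.4 3.6
   vertex 0.6 3.1 4.2
   vertex 4.4 0.2 4.0
  endloop
 endfacet
 facet normal 0.435 0.647 0.626
  outer loop
   vertex 4.1 2.4 3.6
   vertex 4.8 2.8 2.7
   vertex 2.7 4.5 2.4
  endloop
 endfacet
 facet normal 0.294 0.170 -0.940
  outer loop
   vertex 3.6 2.8 2.2
   vertex 3.8 0.8 1.9
   vertex 0.2 3.7 1.3
  endloop
 endfacet
 facet normal 0.379 0.174 -0.909
  outer loop
   vertex 3.6 2.8 2.2
   vertex 4.8 2.8 2.7
   vertex 3.8 0.8 1.9
  endloop
 endfacet
 facet normal 0.313 0.273 -0.910
  outer loop
   vertex 3.6 2.8 2.2
   vertex 0.2 3.7 1.3
   vertex 2.7 4.5 2.4
  endloop
 endfacet
 facet normal 0.367 0.298 -0.881
  outer loop
   vertex 3.6 2.8 2.2
   vertex 2.7 4.5 2.4
   vertex 4.8 2.8 2.7
  endloop
 endfacet
 facet normal -0.482 -0.671 0.563
  outer loop
   vertex 3.0 0.2 2.8
   vertex 4.4 0.2 4.0
   vertex 0.6 3.1 4.2
  endloop
 endfacet
 facet normal 0.290 -0.895 -0.339
  outer loop
   vertex 3.0 0.2 2.8
   vertex 3.8 0.8 1.9
   vertex 4.4 0.2 4.0
  endloop
 endfacet
 facet normal -0.776 -0.631 -0.023
  outer loop
   vertex 3.0 0.2 2.8
   vertex 0.6 3.1 4.2
   vertex 0.2 3.7 1.3
  endloop
 endfacet
 facet normal -0.360 -0.596 -0.718
  outer loop
   vertex 3.0 0.2 2.8
   vertex 0.2 3.7 1.3
   vertex 3.8 0.8 1.9
  endloop
 endfacet
 facet normal -0.235 0.881 0.411
  outer loop
   vertex 1.6 3.6 3.7
   vertex 2.7 4.5 2.4
   vertex 0.6 3.1 4.2
  endloop
 endfacet
 facet normal 0.234 0.413 0.880
  outer loop
   vertex 1.6 3.6 3.7
   vertex 0.6 3.1 4.2
   vertex 4.1 2.4 3.6
  endloop
 endfacet
 facet normal 0.328 0.624 0.709
  outer loop
   vertex 1.6 3.6 3.7
   vertex 4.1 2.4 3.6
   vertex 2.7 4.5 2.4
  endloop
 endfacet
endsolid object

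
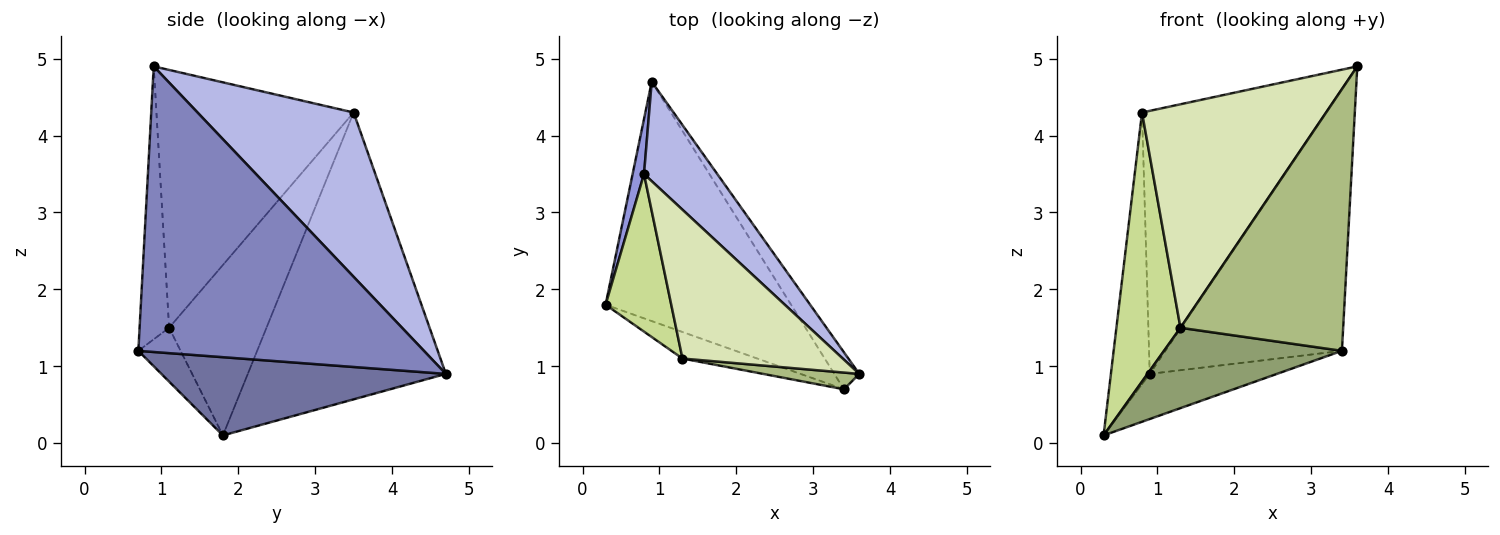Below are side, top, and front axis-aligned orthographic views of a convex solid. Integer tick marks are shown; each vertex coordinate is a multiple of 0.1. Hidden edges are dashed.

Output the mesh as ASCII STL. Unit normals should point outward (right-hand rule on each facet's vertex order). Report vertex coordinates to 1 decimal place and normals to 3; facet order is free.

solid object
 facet normal 0.383 0.171 -0.908
  outer loop
   vertex 3.4 0.7 1.2
   vertex 0.3 1.8 0.1
   vertex 0.9 4.7 0.9
  endloop
 endfacet
 facet normal 0.848 0.525 -0.074
  outer loop
   vertex 3.4 0.7 1.2
   vertex 0.9 4.7 0.9
   vertex 3.6 0.9 4.9
  endloop
 endfacet
 facet normal -0.981 0.192 0.039
  outer loop
   vertex 0.8 3.5 4.3
   vertex 0.9 4.7 0.9
   vertex 0.3 1.8 0.1
  endloop
 endfacet
 facet normal 0.621 0.733 0.277
  outer loop
   vertex 0.8 3.5 4.3
   vertex 3.6 0.9 4.9
   vertex 0.9 4.7 0.9
  endloop
 endfacet
 facet normal -0.220 -0.926 -0.306
  outer loop
   vertex 1.3 1.1 1.5
   vertex 0.3 1.8 0.1
   vertex 3.4 0.7 1.2
  endloop
 endfacet
 facet normal -0.178 -0.982 0.063
  outer loop
   vertex 1.3 1.1 1.5
   vertex 3.4 0.7 1.2
   vertex 3.6 0.9 4.9
  endloop
 endfacet
 facet normal -0.795 -0.523 0.306
  outer loop
   vertex 1.3 1.1 1.5
   vertex 0.8 3.5 4.3
   vertex 0.3 1.8 0.1
  endloop
 endfacet
 facet normal -0.666 -0.621 0.414
  outer loop
   vertex 1.3 1.1 1.5
   vertex 3.6 0.9 4.9
   vertex 0.8 3.5 4.3
  endloop
 endfacet
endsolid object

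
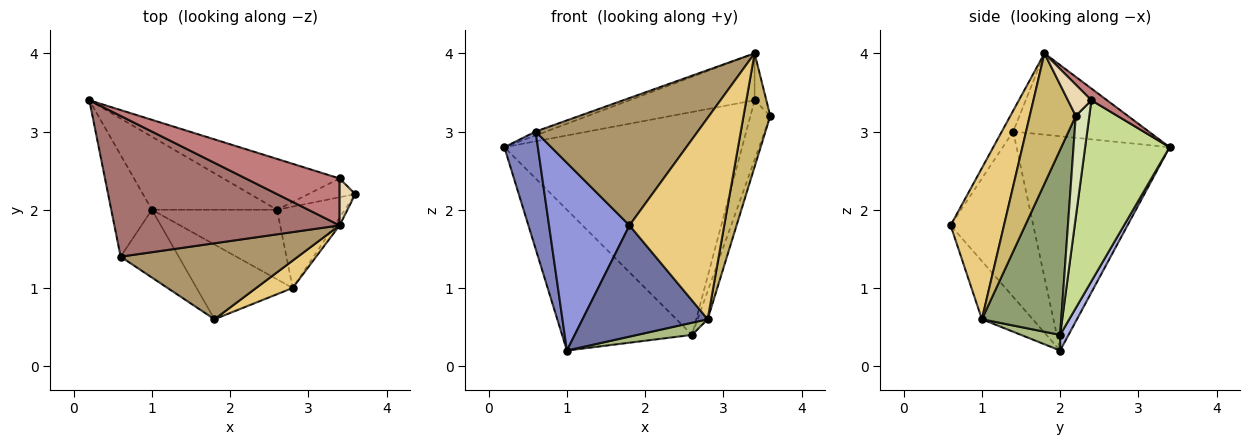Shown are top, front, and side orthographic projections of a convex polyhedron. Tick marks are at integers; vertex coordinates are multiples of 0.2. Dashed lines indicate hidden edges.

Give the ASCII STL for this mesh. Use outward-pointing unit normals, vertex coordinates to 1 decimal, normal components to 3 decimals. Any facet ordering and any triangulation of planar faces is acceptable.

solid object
 facet normal -0.320 -0.787 -0.528
  outer loop
   vertex 2.8 1.0 0.6
   vertex 1.8 0.6 1.8
   vertex 1.0 2.0 0.2
  endloop
 endfacet
 facet normal -0.960 -0.210 -0.182
  outer loop
   vertex 0.6 1.4 3.0
   vertex 0.2 3.4 2.8
   vertex 1.0 2.0 0.2
  endloop
 endfacet
 facet normal -0.695 -0.676 -0.244
  outer loop
   vertex 0.6 1.4 3.0
   vertex 1.0 2.0 0.2
   vertex 1.8 0.6 1.8
  endloop
 endfacet
 facet normal 0.057 0.886 -0.460
  outer loop
   vertex 2.6 2.0 0.4
   vertex 1.0 2.0 0.2
   vertex 0.2 3.4 2.8
  endloop
 endfacet
 facet normal 0.932 0.118 -0.341
  outer loop
   vertex 2.6 2.0 0.4
   vertex 3.6 2.2 3.2
   vertex 2.8 1.0 0.6
  endloop
 endfacet
 facet normal 0.122 -0.171 -0.978
  outer loop
   vertex 2.6 2.0 0.4
   vertex 2.8 1.0 0.6
   vertex 1.0 2.0 0.2
  endloop
 endfacet
 facet normal 0.327 0.921 -0.210
  outer loop
   vertex 3.4 2.4 3.4
   vertex 2.6 2.0 0.4
   vertex 0.2 3.4 2.8
  endloop
 endfacet
 facet normal 0.546 0.799 -0.252
  outer loop
   vertex 3.4 2.4 3.4
   vertex 3.6 2.2 3.2
   vertex 2.6 2.0 0.4
  endloop
 endfacet
 facet normal -0.060 -0.857 0.511
  outer loop
   vertex 3.4 1.8 4.0
   vertex 0.6 1.4 3.0
   vertex 1.8 0.6 1.8
  endloop
 endfacet
 facet normal 0.865 -0.501 -0.035
  outer loop
   vertex 3.4 1.8 4.0
   vertex 2.8 1.0 0.6
   vertex 3.6 2.2 3.2
  endloop
 endfacet
 facet normal 0.487 -0.865 0.118
  outer loop
   vertex 3.4 1.8 4.0
   vertex 1.8 0.6 1.8
   vertex 2.8 1.0 0.6
  endloop
 endfacet
 facet normal 0.816 0.408 0.408
  outer loop
   vertex 3.4 1.8 4.0
   vertex 3.6 2.2 3.2
   vertex 3.4 2.4 3.4
  endloop
 endfacet
 facet normal -0.340 0.026 0.940
  outer loop
   vertex 3.4 1.8 4.0
   vertex 0.2 3.4 2.8
   vertex 0.6 1.4 3.0
  endloop
 endfacet
 facet normal 0.088 0.704 0.704
  outer loop
   vertex 3.4 1.8 4.0
   vertex 3.4 2.4 3.4
   vertex 0.2 3.4 2.8
  endloop
 endfacet
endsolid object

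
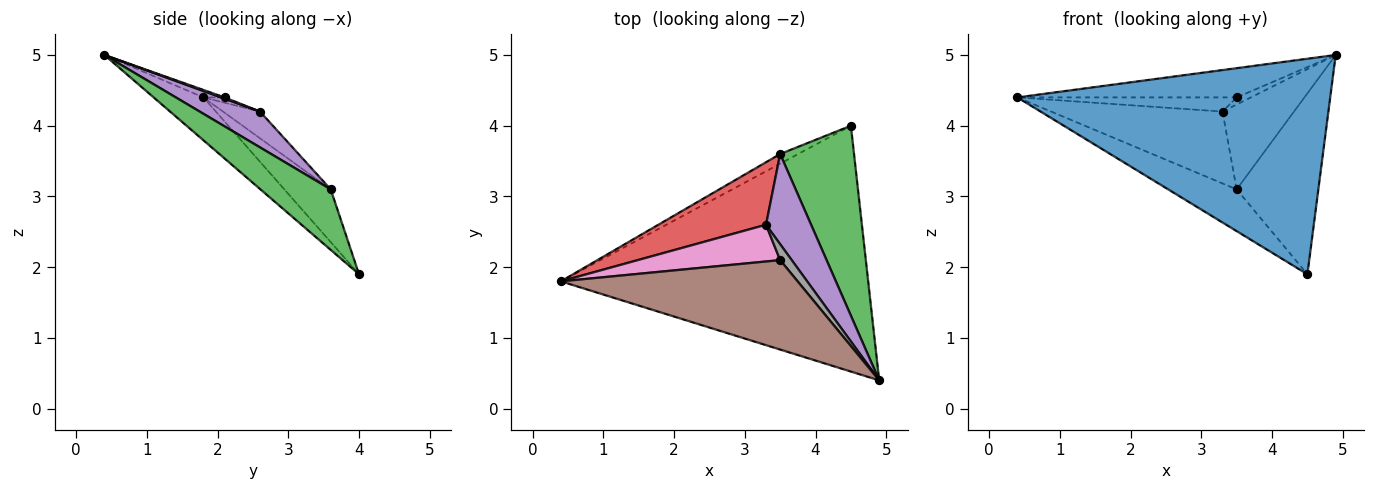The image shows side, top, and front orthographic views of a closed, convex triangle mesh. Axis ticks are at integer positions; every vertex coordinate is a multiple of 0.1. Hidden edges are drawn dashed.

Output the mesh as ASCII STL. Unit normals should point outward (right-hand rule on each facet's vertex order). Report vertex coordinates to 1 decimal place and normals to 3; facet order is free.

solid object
 facet normal -0.104 -0.656 -0.748
  outer loop
   vertex 4.5 4.0 1.9
   vertex 4.9 0.4 5.0
   vertex 0.4 1.8 4.4
  endloop
 endfacet
 facet normal -0.551 0.813 -0.188
  outer loop
   vertex 3.5 3.6 3.1
   vertex 4.5 4.0 1.9
   vertex 0.4 1.8 4.4
  endloop
 endfacet
 facet normal 0.510 0.593 0.623
  outer loop
   vertex 3.5 3.6 3.1
   vertex 4.9 0.4 5.0
   vertex 4.5 4.0 1.9
  endloop
 endfacet
 facet normal -0.161 0.745 0.648
  outer loop
   vertex 3.3 2.6 4.2
   vertex 3.5 3.6 3.1
   vertex 0.4 1.8 4.4
  endloop
 endfacet
 facet normal 0.501 0.593 0.630
  outer loop
   vertex 3.3 2.6 4.2
   vertex 4.9 0.4 5.0
   vertex 3.5 3.6 3.1
  endloop
 endfacet
 facet normal -0.030 0.311 0.950
  outer loop
   vertex 3.5 2.1 4.4
   vertex 0.4 1.8 4.4
   vertex 4.9 0.4 5.0
  endloop
 endfacet
 facet normal -0.035 0.359 0.933
  outer loop
   vertex 3.5 2.1 4.4
   vertex 3.3 2.6 4.2
   vertex 0.4 1.8 4.4
  endloop
 endfacet
 facet normal 0.101 0.404 0.909
  outer loop
   vertex 3.5 2.1 4.4
   vertex 4.9 0.4 5.0
   vertex 3.3 2.6 4.2
  endloop
 endfacet
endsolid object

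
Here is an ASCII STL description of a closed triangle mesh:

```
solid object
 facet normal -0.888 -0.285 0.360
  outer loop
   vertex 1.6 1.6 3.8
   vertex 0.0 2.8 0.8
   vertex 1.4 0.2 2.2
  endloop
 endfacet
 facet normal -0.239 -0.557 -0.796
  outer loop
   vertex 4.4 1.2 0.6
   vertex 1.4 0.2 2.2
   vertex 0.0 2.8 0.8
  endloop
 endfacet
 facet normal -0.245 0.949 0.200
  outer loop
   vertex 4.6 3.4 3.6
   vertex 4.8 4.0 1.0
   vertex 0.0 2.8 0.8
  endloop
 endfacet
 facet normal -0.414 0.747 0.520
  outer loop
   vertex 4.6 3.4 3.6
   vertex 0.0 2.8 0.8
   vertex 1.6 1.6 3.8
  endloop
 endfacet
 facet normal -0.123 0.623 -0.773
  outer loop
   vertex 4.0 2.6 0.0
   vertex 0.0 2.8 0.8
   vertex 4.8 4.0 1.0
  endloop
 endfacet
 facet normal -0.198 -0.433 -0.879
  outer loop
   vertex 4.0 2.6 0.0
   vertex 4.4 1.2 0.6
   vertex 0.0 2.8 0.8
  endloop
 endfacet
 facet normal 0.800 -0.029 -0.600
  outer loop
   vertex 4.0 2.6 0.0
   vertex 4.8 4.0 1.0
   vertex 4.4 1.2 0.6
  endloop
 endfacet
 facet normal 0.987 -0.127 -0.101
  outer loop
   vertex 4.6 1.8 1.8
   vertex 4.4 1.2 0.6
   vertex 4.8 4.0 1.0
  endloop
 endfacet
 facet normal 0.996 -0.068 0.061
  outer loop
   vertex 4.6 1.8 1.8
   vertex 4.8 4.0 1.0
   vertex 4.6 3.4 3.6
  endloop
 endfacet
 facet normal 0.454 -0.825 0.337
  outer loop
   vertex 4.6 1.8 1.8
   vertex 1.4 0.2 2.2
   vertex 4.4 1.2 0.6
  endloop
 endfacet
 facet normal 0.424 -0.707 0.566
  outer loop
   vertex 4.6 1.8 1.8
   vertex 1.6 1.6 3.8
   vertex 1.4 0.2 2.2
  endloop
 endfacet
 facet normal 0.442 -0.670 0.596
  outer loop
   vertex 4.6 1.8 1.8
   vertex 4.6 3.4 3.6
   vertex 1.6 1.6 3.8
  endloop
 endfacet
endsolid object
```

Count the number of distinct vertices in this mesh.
8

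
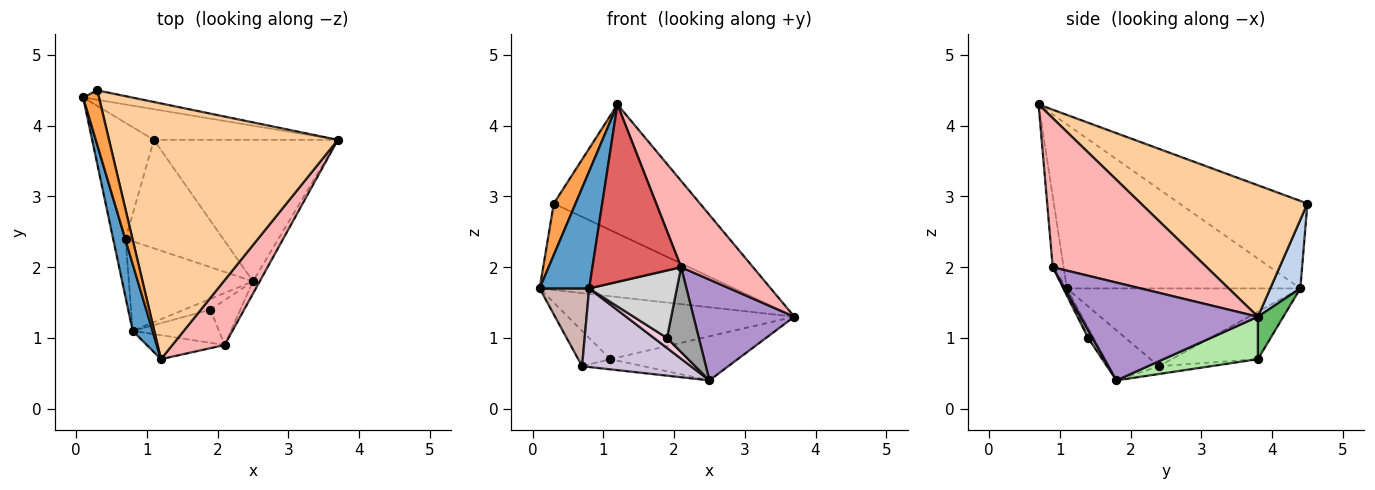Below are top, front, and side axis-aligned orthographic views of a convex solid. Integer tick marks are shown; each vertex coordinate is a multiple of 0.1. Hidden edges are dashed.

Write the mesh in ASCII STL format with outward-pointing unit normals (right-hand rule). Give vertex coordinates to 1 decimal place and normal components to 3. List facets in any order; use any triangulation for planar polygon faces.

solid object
 facet normal -0.971 -0.206 0.118
  outer loop
   vertex 0.8 1.1 1.7
   vertex 1.2 0.7 4.3
   vertex 0.1 4.4 1.7
  endloop
 endfacet
 facet normal 0.152 0.983 -0.107
  outer loop
   vertex 0.3 4.5 2.9
   vertex 3.7 3.8 1.3
   vertex 0.1 4.4 1.7
  endloop
 endfacet
 facet normal -0.971 -0.165 0.176
  outer loop
   vertex 0.3 4.5 2.9
   vertex 0.1 4.4 1.7
   vertex 1.2 0.7 4.3
  endloop
 endfacet
 facet normal 0.456 0.401 0.794
  outer loop
   vertex 0.3 4.5 2.9
   vertex 1.2 0.7 4.3
   vertex 3.7 3.8 1.3
  endloop
 endfacet
 facet normal 0.101 0.894 -0.436
  outer loop
   vertex 1.1 3.8 0.7
   vertex 0.1 4.4 1.7
   vertex 3.7 3.8 1.3
  endloop
 endfacet
 facet normal 0.215 0.290 -0.932
  outer loop
   vertex 1.1 3.8 0.7
   vertex 3.7 3.8 1.3
   vertex 2.5 1.8 0.4
  endloop
 endfacet
 facet normal -0.121 -0.984 -0.133
  outer loop
   vertex 2.1 0.9 2.0
   vertex 1.2 0.7 4.3
   vertex 0.8 1.1 1.7
  endloop
 endfacet
 facet normal 0.864 -0.403 0.303
  outer loop
   vertex 2.1 0.9 2.0
   vertex 3.7 3.8 1.3
   vertex 1.2 0.7 4.3
  endloop
 endfacet
 facet normal 0.868 -0.493 -0.061
  outer loop
   vertex 2.1 0.9 2.0
   vertex 2.5 1.8 0.4
   vertex 3.7 3.8 1.3
  endloop
 endfacet
 facet normal -0.290 -0.631 -0.719
  outer loop
   vertex 0.7 2.4 0.6
   vertex 2.5 1.8 0.4
   vertex 0.8 1.1 1.7
  endloop
 endfacet
 facet normal -0.079 0.093 -0.992
  outer loop
   vertex 0.7 2.4 0.6
   vertex 1.1 3.8 0.7
   vertex 2.5 1.8 0.4
  endloop
 endfacet
 facet normal -0.966 -0.205 -0.154
  outer loop
   vertex 0.7 2.4 0.6
   vertex 0.8 1.1 1.7
   vertex 0.1 4.4 1.7
  endloop
 endfacet
 facet normal -0.616 0.230 -0.754
  outer loop
   vertex 0.7 2.4 0.6
   vertex 0.1 4.4 1.7
   vertex 1.1 3.8 0.7
  endloop
 endfacet
 facet normal -0.272 -0.653 -0.707
  outer loop
   vertex 1.9 1.4 1.0
   vertex 0.8 1.1 1.7
   vertex 2.5 1.8 0.4
  endloop
 endfacet
 facet normal 0.122 -0.878 -0.463
  outer loop
   vertex 1.9 1.4 1.0
   vertex 2.5 1.8 0.4
   vertex 2.1 0.9 2.0
  endloop
 endfacet
 facet normal -0.036 -0.897 -0.441
  outer loop
   vertex 1.9 1.4 1.0
   vertex 2.1 0.9 2.0
   vertex 0.8 1.1 1.7
  endloop
 endfacet
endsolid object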